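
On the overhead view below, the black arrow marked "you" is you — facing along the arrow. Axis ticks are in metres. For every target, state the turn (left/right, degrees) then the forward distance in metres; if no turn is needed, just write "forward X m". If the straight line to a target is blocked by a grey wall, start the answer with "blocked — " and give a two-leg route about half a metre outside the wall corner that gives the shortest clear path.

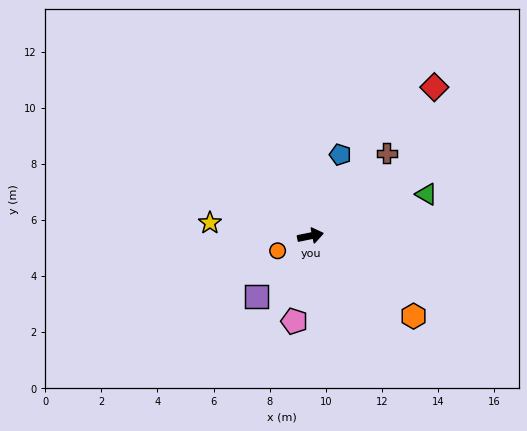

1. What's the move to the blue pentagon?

turn left 58°, forward 3.1 m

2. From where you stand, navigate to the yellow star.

turn left 161°, forward 3.6 m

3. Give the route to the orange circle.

turn right 167°, forward 1.3 m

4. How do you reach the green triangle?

turn left 8°, forward 4.4 m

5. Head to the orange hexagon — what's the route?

turn right 49°, forward 4.7 m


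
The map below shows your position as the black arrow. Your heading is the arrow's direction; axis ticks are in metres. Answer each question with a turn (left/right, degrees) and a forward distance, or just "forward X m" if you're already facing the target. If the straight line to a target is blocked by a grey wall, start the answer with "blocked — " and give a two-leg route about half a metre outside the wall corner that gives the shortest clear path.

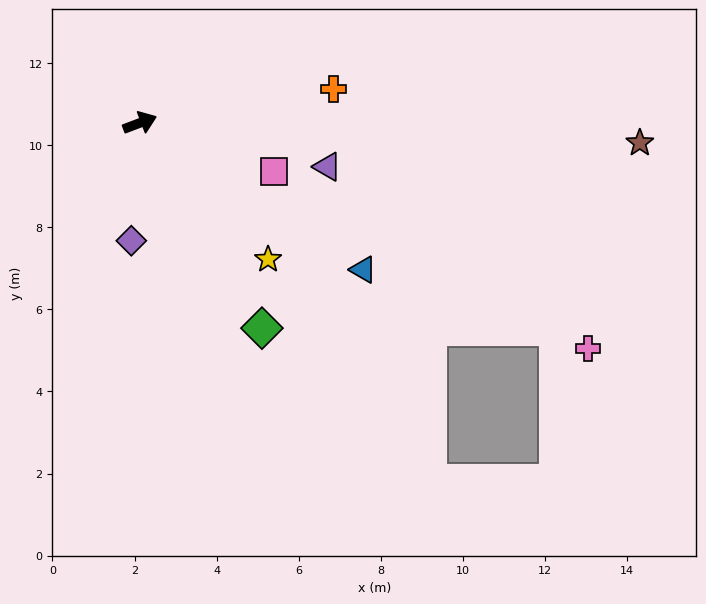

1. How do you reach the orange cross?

turn right 11°, forward 4.8 m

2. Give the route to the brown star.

turn right 23°, forward 12.2 m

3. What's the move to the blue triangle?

turn right 54°, forward 6.5 m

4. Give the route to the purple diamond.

turn right 115°, forward 2.9 m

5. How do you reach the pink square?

turn right 41°, forward 3.5 m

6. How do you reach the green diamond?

turn right 80°, forward 5.8 m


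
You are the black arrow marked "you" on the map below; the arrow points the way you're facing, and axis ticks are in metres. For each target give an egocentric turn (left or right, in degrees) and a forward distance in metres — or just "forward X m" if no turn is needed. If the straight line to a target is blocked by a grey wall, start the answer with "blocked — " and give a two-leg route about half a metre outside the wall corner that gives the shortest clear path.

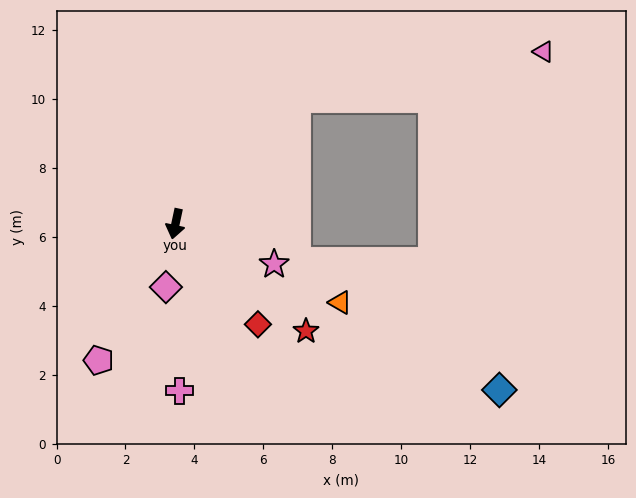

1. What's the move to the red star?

turn left 63°, forward 4.9 m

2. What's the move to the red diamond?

turn left 51°, forward 3.8 m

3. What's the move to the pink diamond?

turn left 3°, forward 1.9 m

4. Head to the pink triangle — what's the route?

blocked — turn left 148°, forward 5.1 m, then turn right 35°, forward 7.3 m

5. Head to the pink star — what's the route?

turn left 80°, forward 3.1 m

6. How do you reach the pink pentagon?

turn right 17°, forward 4.5 m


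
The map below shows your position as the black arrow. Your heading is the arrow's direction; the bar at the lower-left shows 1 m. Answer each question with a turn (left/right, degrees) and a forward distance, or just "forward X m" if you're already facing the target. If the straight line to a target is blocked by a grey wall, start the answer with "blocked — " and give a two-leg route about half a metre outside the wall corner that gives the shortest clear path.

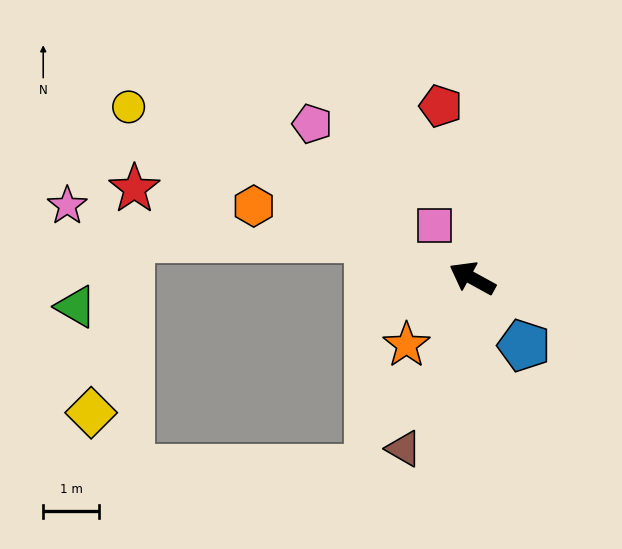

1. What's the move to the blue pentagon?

turn left 156°, forward 1.5 m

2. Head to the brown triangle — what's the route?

turn left 97°, forward 3.3 m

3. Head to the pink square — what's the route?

turn right 25°, forward 1.2 m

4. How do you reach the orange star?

turn left 74°, forward 1.7 m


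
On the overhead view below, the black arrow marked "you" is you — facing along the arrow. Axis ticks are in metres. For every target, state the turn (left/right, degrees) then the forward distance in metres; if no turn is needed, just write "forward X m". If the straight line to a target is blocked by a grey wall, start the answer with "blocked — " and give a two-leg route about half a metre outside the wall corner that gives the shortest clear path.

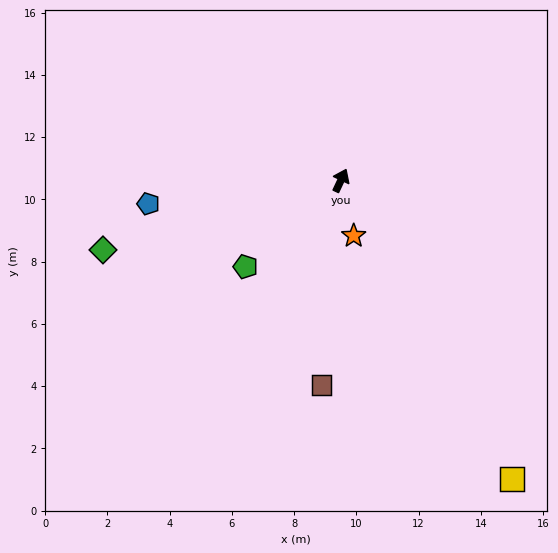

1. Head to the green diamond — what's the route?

turn left 131°, forward 8.0 m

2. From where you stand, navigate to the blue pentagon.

turn left 122°, forward 6.2 m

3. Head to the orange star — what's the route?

turn right 142°, forward 1.8 m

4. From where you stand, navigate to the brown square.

turn right 160°, forward 6.6 m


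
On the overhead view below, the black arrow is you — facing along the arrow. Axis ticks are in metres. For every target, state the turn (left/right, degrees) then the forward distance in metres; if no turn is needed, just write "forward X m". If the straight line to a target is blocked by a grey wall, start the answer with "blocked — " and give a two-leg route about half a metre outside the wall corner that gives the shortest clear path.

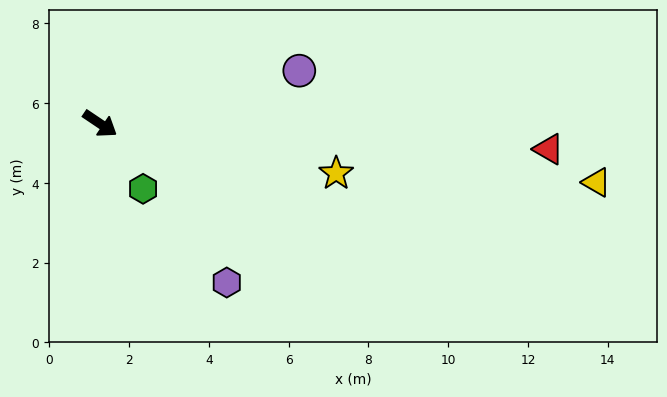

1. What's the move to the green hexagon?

turn right 23°, forward 2.0 m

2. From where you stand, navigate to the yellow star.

turn left 22°, forward 6.0 m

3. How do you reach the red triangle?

turn left 31°, forward 11.3 m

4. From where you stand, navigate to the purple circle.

turn left 49°, forward 5.2 m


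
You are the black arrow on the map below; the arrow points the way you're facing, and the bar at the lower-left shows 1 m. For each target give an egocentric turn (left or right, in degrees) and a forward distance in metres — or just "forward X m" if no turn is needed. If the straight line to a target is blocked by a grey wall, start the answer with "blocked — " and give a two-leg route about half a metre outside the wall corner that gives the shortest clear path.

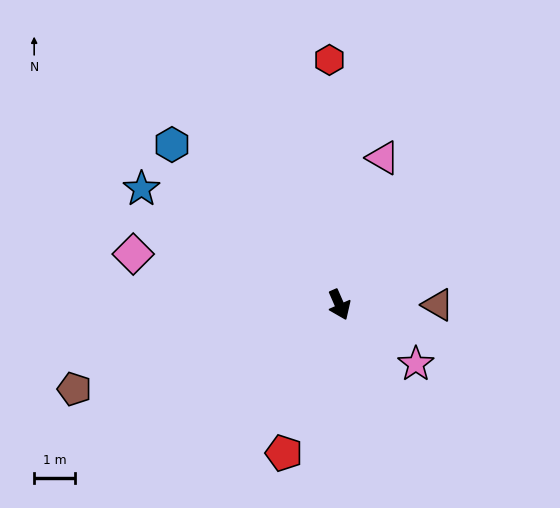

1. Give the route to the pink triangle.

turn left 140°, forward 3.8 m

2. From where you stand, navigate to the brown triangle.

turn left 66°, forward 2.4 m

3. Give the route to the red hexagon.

turn left 159°, forward 6.0 m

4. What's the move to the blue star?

turn right 144°, forward 5.6 m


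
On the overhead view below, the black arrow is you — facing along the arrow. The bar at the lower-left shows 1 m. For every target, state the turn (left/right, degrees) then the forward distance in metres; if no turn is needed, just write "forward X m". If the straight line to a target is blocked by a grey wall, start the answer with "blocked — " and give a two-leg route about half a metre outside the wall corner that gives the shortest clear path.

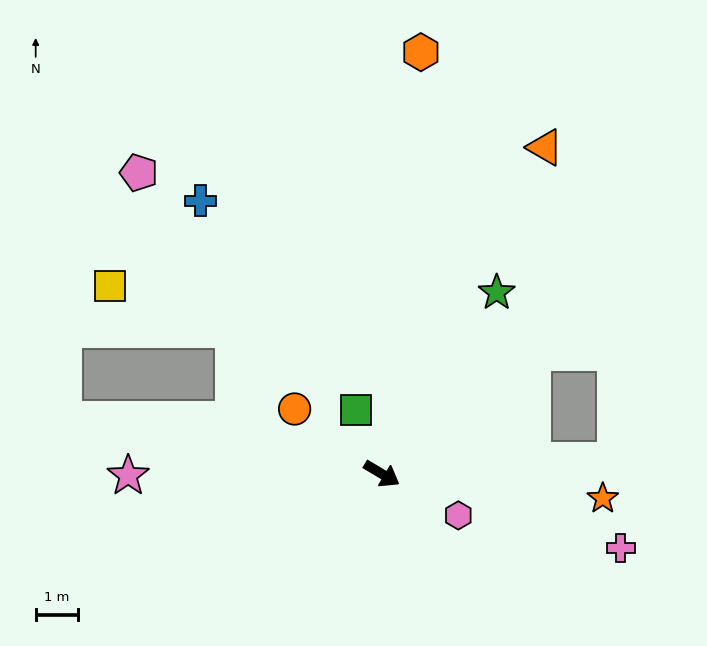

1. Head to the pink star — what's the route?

turn right 149°, forward 6.0 m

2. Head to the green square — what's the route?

turn left 143°, forward 1.6 m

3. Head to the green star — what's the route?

turn left 88°, forward 5.1 m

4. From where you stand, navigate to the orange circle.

turn left 174°, forward 2.6 m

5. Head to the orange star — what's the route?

turn left 24°, forward 5.3 m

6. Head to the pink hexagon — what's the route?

turn left 2°, forward 2.1 m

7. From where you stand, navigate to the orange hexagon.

turn left 115°, forward 10.1 m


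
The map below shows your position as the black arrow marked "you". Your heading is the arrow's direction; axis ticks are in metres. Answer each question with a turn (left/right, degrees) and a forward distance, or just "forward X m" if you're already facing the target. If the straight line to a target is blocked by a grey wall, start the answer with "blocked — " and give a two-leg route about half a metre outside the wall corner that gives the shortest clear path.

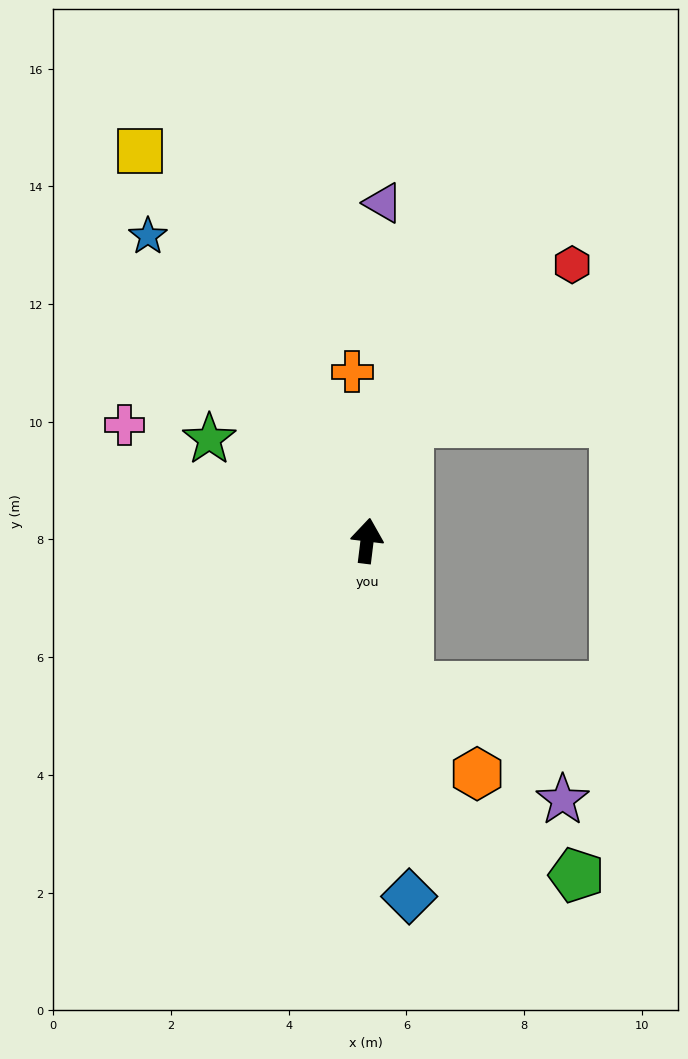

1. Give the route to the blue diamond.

turn right 166°, forward 6.1 m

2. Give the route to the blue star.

turn left 43°, forward 6.4 m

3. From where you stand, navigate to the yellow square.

turn left 37°, forward 7.7 m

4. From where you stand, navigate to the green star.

turn left 64°, forward 3.2 m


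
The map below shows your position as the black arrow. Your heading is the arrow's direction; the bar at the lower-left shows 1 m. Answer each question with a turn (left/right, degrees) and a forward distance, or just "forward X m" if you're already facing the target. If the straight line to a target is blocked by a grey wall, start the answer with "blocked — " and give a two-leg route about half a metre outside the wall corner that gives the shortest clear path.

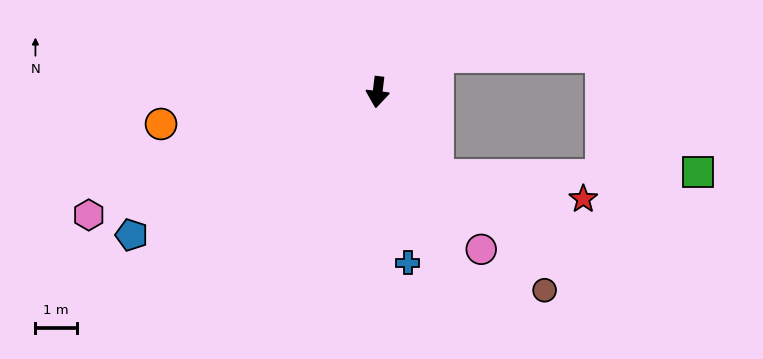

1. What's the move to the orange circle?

turn right 75°, forward 5.3 m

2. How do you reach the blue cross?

turn left 17°, forward 4.2 m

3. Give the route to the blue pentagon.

turn right 53°, forward 6.9 m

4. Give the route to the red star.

blocked — turn left 42°, forward 2.5 m, then turn left 46°, forward 3.6 m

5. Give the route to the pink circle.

turn left 40°, forward 4.6 m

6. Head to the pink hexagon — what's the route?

turn right 60°, forward 7.6 m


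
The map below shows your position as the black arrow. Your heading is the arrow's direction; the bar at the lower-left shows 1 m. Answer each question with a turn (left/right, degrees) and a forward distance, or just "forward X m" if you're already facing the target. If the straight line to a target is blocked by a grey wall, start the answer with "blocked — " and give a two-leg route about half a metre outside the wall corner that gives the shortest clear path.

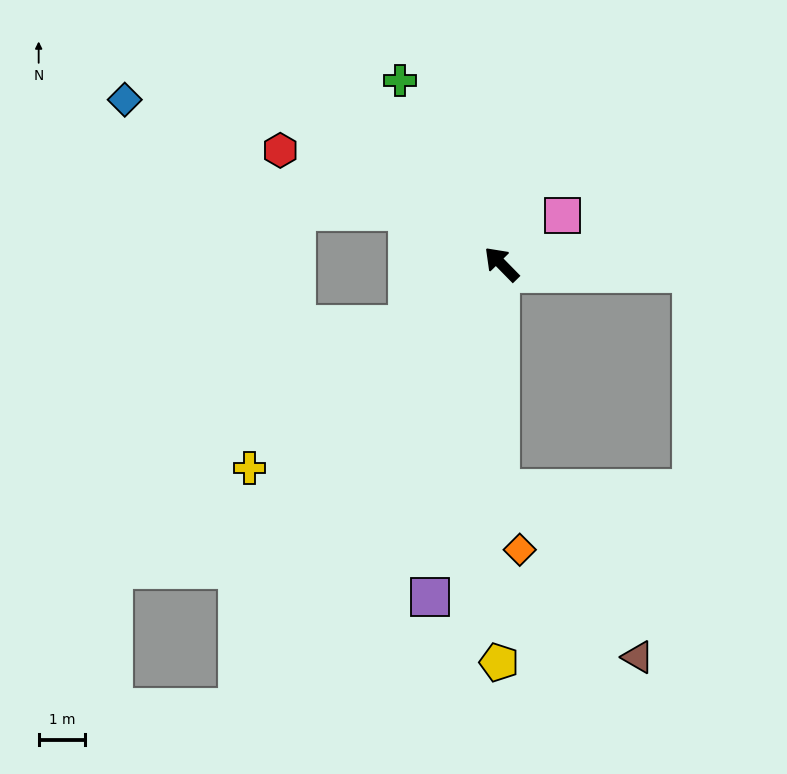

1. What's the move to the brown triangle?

blocked — turn left 135°, forward 4.9 m, then turn left 40°, forward 4.7 m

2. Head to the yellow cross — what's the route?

turn left 85°, forward 7.0 m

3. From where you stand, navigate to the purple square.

turn left 123°, forward 7.4 m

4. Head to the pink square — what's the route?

turn right 96°, forward 1.7 m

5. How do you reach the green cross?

turn right 15°, forward 4.5 m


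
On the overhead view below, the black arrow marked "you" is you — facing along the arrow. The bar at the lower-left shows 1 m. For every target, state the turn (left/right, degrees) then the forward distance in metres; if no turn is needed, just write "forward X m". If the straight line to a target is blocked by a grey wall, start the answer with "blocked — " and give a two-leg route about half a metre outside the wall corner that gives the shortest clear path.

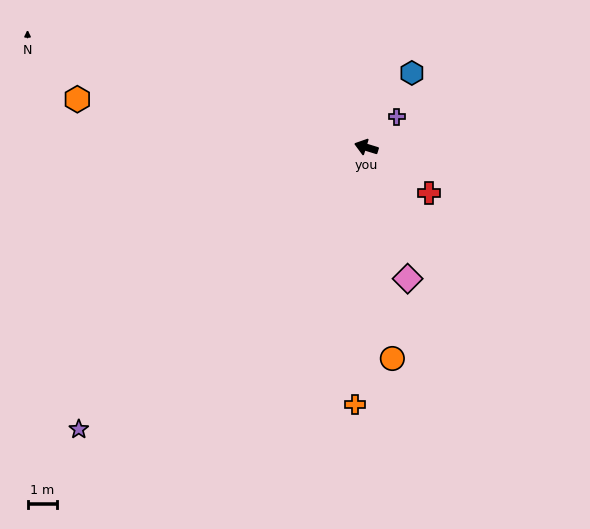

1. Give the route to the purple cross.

turn right 118°, forward 1.5 m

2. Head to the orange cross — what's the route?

turn left 105°, forward 8.9 m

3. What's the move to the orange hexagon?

turn left 8°, forward 10.1 m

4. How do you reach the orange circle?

turn left 114°, forward 7.3 m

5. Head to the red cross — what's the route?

turn left 161°, forward 2.7 m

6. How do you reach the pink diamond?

turn left 125°, forward 4.8 m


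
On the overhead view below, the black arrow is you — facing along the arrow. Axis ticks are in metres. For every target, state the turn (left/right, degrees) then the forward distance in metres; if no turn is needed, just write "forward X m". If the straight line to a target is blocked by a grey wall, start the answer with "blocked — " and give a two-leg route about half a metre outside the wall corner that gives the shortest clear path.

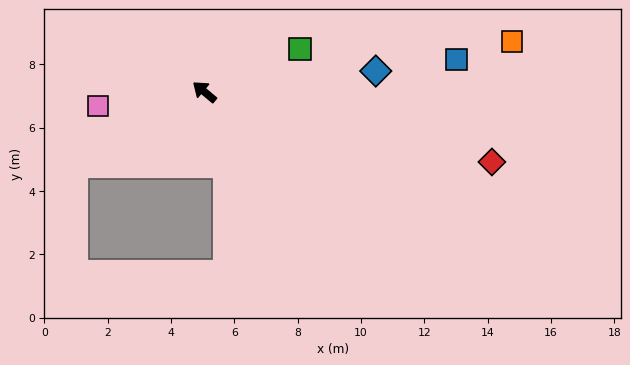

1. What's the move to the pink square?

turn left 47°, forward 3.4 m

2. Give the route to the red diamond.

turn right 154°, forward 9.3 m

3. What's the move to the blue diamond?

turn right 133°, forward 5.5 m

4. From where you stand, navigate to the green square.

turn right 116°, forward 3.3 m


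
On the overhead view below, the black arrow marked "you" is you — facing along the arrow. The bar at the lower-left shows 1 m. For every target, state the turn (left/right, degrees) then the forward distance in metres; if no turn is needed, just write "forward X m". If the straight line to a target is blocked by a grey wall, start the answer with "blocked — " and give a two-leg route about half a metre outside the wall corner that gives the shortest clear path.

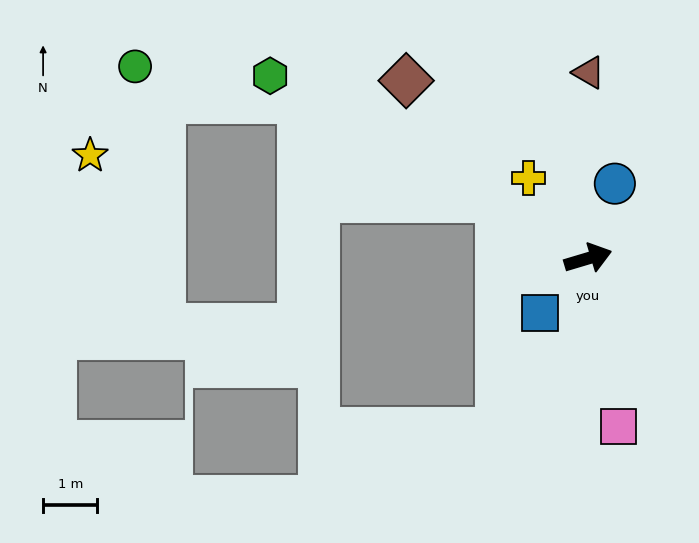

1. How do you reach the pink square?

turn right 96°, forward 3.1 m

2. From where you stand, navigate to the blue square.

turn right 148°, forward 1.3 m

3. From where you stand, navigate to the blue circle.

turn left 54°, forward 1.5 m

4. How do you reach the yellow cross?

turn left 110°, forward 1.8 m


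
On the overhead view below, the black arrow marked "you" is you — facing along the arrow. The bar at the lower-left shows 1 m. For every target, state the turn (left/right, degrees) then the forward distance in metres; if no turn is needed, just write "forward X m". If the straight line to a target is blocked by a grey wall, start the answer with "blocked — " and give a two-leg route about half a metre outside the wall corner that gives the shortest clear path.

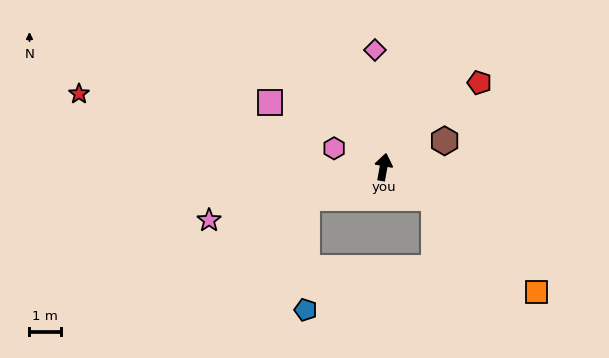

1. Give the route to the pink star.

turn left 117°, forward 5.8 m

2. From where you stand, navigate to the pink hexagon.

turn left 80°, forward 1.7 m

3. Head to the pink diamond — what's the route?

turn left 15°, forward 3.7 m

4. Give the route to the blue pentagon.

blocked — turn left 122°, forward 2.6 m, then turn left 68°, forward 3.6 m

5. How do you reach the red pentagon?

turn right 38°, forward 4.1 m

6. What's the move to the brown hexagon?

turn right 56°, forward 2.1 m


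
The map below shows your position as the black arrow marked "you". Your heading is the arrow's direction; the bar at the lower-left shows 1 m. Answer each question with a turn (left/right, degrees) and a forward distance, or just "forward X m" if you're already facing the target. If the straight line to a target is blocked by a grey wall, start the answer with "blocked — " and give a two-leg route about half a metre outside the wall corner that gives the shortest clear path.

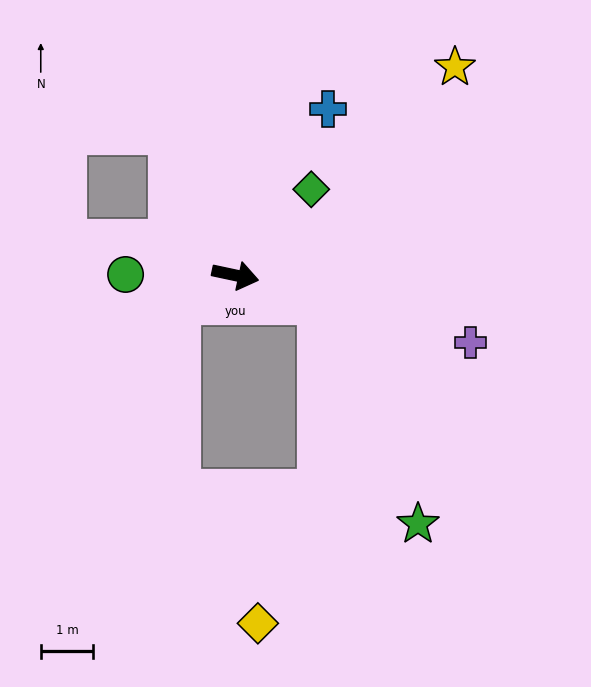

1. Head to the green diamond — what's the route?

turn left 61°, forward 2.2 m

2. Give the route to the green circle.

turn right 168°, forward 2.1 m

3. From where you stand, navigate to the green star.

blocked — turn right 6°, forward 1.7 m, then turn right 48°, forward 4.6 m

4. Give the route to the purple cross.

turn right 4°, forward 4.7 m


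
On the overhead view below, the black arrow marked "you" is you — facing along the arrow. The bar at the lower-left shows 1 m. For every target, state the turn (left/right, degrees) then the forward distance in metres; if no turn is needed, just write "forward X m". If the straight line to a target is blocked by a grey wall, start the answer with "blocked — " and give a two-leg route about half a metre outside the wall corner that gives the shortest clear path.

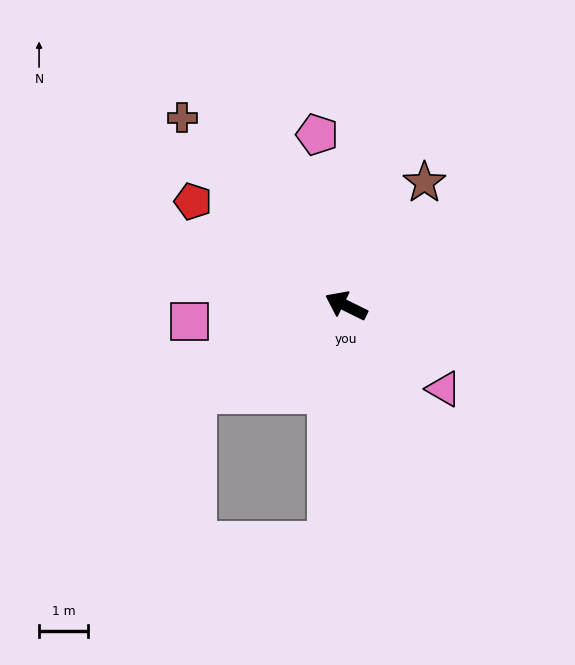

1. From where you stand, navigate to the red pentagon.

turn right 8°, forward 3.8 m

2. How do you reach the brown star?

turn right 96°, forward 3.0 m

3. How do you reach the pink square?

turn left 32°, forward 3.2 m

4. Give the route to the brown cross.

turn right 23°, forward 5.1 m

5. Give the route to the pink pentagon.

turn right 54°, forward 3.6 m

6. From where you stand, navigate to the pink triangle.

turn left 166°, forward 2.6 m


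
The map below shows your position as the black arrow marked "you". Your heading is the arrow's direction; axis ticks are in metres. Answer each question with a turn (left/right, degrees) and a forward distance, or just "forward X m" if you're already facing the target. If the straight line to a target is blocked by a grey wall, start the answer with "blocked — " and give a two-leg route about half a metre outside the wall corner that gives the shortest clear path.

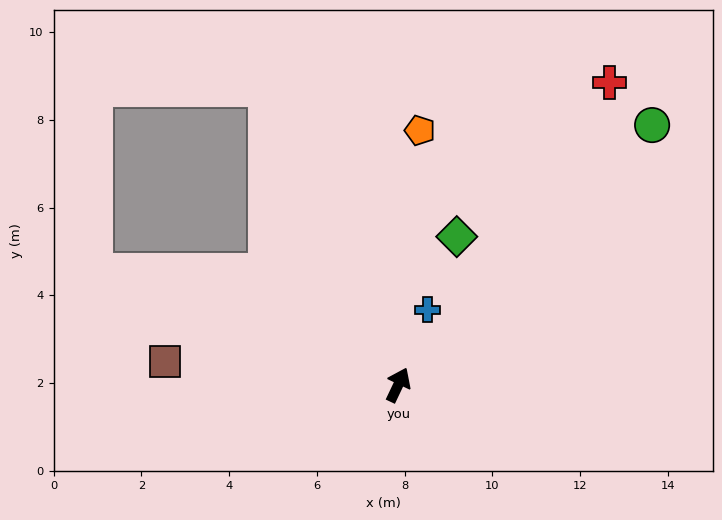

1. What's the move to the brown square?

turn left 110°, forward 5.3 m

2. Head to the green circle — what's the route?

turn right 19°, forward 8.3 m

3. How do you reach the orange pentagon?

turn left 20°, forward 5.8 m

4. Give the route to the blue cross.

turn left 4°, forward 1.8 m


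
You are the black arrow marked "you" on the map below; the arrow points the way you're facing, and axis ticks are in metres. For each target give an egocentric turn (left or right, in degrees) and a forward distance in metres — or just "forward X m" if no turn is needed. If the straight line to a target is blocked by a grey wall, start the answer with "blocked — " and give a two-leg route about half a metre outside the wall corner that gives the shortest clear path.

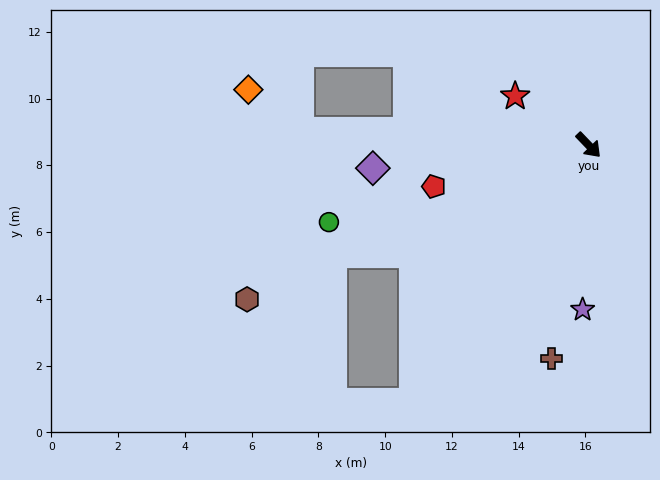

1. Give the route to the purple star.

turn right 46°, forward 4.9 m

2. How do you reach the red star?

turn right 168°, forward 2.6 m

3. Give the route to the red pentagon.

turn right 119°, forward 4.8 m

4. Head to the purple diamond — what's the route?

turn right 128°, forward 6.5 m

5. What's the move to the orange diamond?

blocked — turn right 137°, forward 8.7 m, then turn right 36°, forward 2.0 m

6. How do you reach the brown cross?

turn right 54°, forward 6.5 m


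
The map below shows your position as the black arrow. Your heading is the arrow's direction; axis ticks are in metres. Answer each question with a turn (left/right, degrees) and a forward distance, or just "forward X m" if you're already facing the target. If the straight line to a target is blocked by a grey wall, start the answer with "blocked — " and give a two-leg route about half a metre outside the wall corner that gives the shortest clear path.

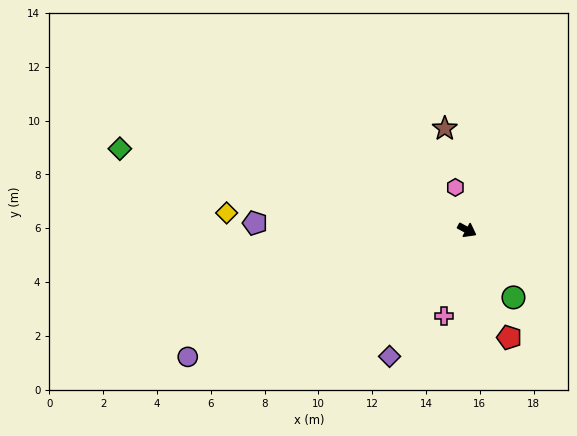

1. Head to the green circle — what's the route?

turn right 27°, forward 3.0 m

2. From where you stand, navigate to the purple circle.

turn right 127°, forward 11.4 m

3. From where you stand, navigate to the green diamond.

turn right 165°, forward 13.3 m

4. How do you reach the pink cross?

turn right 77°, forward 3.3 m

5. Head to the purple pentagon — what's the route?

turn right 154°, forward 7.9 m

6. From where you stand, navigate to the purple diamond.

turn right 93°, forward 5.5 m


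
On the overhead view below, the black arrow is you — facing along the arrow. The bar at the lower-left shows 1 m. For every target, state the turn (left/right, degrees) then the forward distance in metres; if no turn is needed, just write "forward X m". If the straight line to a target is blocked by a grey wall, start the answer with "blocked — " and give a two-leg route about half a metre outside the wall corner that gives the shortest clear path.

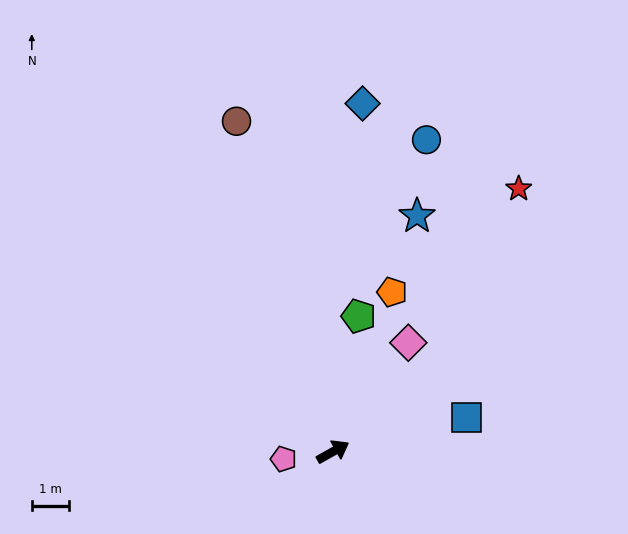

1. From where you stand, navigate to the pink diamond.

turn left 26°, forward 3.6 m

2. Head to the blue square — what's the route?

turn right 15°, forward 3.7 m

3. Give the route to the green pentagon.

turn left 50°, forward 3.7 m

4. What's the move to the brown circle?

turn left 77°, forward 9.3 m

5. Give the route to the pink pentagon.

turn left 159°, forward 1.3 m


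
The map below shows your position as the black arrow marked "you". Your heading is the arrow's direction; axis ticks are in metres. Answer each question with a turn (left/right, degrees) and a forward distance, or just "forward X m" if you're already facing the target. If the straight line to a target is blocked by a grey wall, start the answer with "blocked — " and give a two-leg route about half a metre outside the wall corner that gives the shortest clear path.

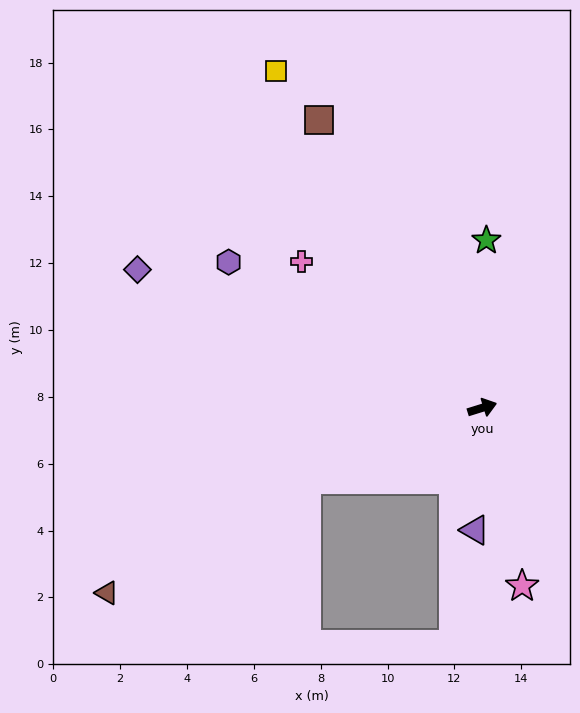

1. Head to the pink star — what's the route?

turn right 95°, forward 5.5 m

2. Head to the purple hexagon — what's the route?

turn left 133°, forward 8.7 m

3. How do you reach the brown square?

turn left 102°, forward 9.9 m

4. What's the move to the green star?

turn left 71°, forward 5.0 m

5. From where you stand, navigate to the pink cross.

turn left 124°, forward 7.0 m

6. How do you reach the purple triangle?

turn right 111°, forward 3.7 m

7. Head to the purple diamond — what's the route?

turn left 141°, forward 11.1 m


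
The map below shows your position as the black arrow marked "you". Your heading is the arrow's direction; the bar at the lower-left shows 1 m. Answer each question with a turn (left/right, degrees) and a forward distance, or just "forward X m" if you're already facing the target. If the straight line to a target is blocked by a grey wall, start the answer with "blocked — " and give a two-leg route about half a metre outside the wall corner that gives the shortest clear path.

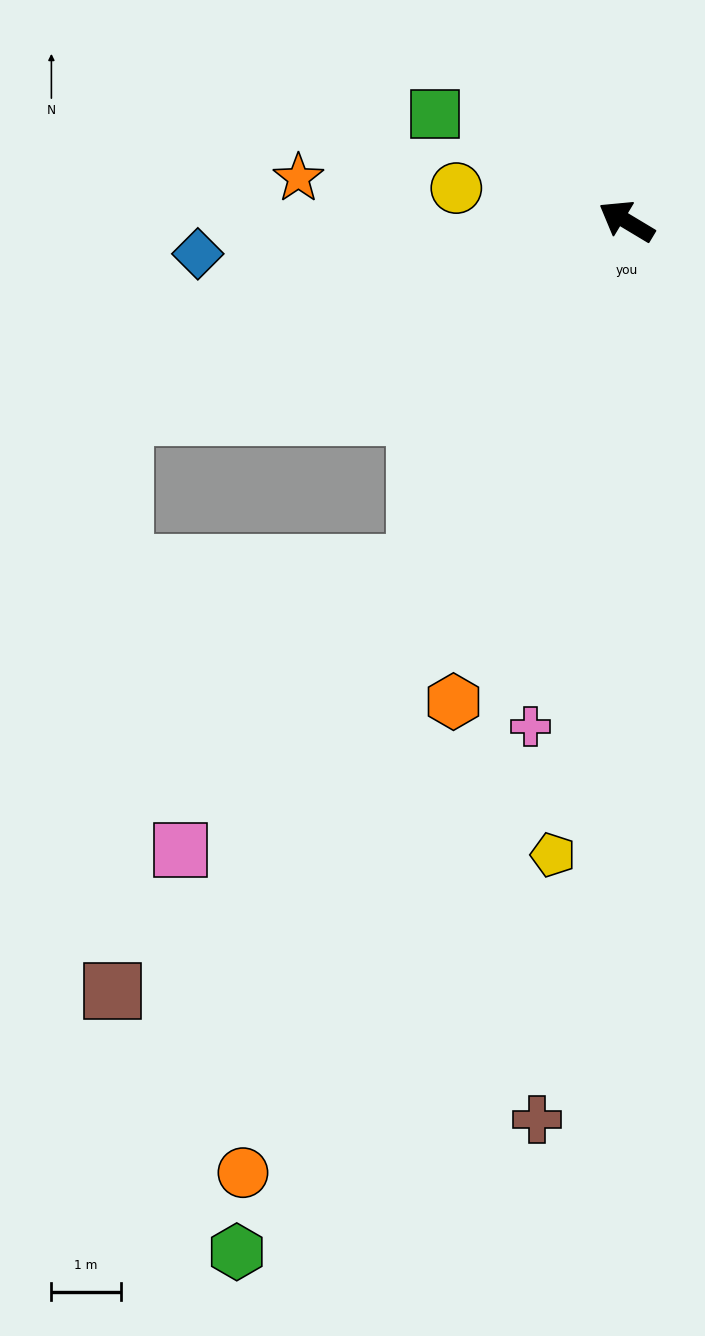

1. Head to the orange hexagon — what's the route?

turn left 101°, forward 7.4 m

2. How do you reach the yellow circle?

turn left 20°, forward 2.5 m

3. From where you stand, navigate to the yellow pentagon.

turn left 114°, forward 9.2 m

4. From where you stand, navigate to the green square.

forward 3.2 m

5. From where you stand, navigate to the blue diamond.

turn left 35°, forward 6.2 m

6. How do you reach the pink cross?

turn left 110°, forward 7.4 m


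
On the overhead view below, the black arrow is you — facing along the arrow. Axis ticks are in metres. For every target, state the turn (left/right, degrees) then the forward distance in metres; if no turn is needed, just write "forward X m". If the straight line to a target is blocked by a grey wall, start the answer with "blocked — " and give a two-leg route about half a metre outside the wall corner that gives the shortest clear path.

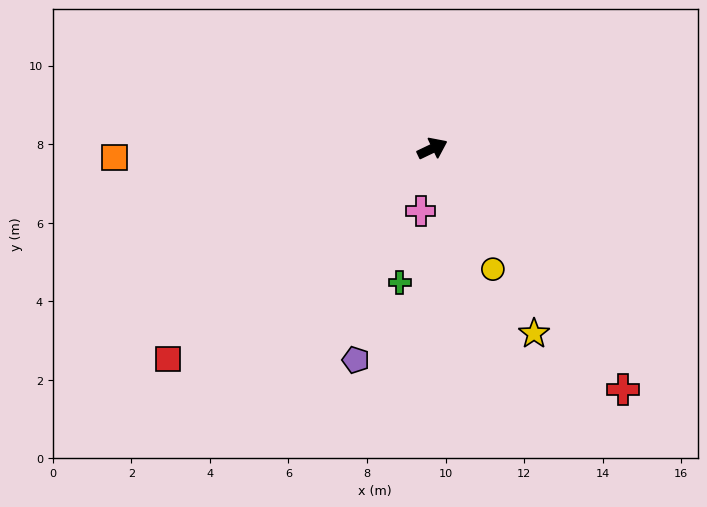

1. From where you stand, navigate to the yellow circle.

turn right 89°, forward 3.4 m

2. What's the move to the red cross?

turn right 77°, forward 7.8 m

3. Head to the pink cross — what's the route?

turn right 126°, forward 1.6 m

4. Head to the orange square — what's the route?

turn left 156°, forward 8.1 m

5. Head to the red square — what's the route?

turn right 167°, forward 8.6 m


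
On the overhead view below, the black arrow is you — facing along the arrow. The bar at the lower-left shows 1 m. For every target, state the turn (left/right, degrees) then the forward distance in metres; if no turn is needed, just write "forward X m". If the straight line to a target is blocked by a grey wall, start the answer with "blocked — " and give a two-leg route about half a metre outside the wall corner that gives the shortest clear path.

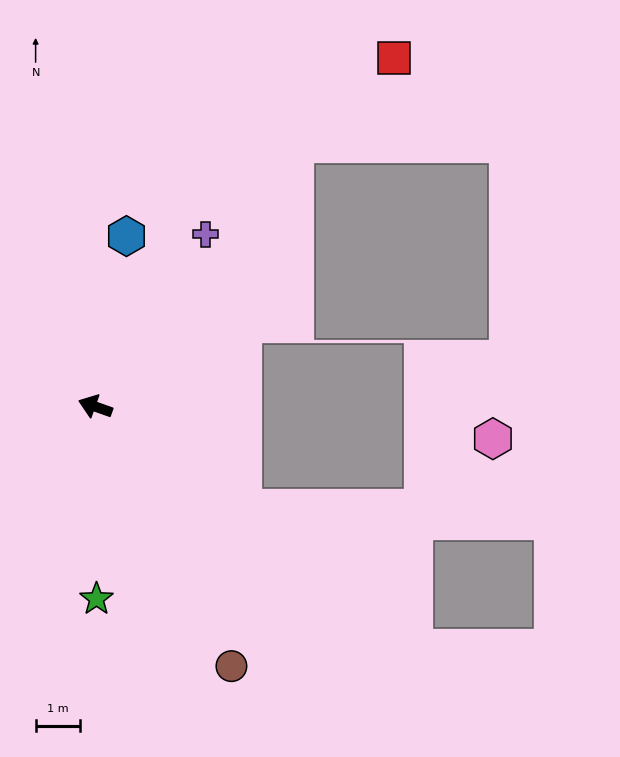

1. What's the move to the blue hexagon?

turn right 81°, forward 3.9 m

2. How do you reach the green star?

turn left 110°, forward 4.3 m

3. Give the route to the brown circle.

turn left 137°, forward 6.6 m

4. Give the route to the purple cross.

turn right 103°, forward 4.6 m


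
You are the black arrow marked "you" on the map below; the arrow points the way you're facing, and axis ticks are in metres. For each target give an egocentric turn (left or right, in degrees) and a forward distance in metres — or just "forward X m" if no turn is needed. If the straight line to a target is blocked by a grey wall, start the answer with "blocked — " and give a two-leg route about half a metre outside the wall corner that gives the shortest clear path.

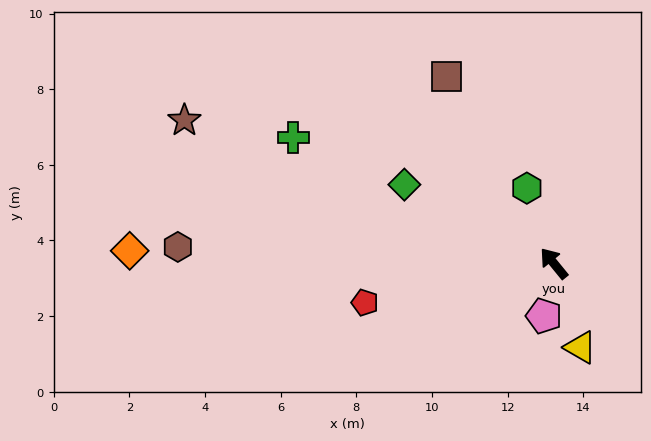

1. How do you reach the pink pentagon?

turn left 130°, forward 1.4 m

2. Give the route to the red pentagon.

turn left 63°, forward 5.1 m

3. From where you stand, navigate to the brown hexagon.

turn left 48°, forward 9.9 m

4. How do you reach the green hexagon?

turn right 19°, forward 2.1 m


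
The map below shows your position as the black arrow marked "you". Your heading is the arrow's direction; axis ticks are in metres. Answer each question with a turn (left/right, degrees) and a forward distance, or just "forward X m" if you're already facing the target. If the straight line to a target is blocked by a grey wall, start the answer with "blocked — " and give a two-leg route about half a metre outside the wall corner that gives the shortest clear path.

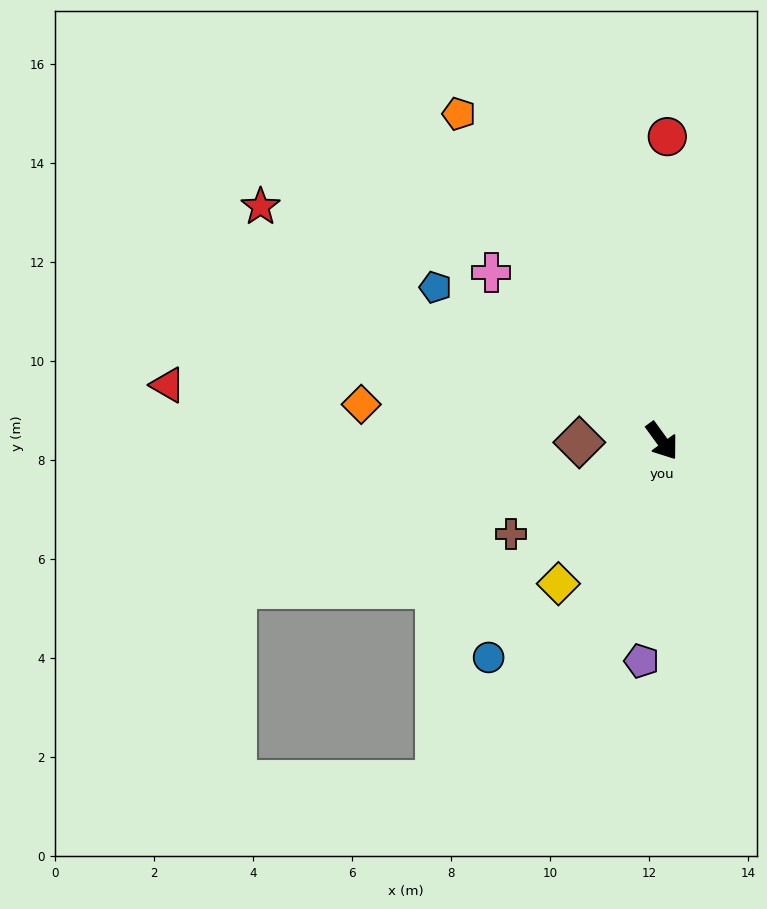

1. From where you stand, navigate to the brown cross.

turn right 94°, forward 3.6 m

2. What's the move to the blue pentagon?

turn right 160°, forward 5.5 m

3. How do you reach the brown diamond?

turn right 125°, forward 1.7 m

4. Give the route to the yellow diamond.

turn right 72°, forward 3.6 m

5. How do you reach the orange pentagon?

turn left 176°, forward 7.8 m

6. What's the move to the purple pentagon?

turn right 41°, forward 4.5 m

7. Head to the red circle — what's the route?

turn left 143°, forward 6.1 m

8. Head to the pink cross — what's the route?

turn right 171°, forward 4.8 m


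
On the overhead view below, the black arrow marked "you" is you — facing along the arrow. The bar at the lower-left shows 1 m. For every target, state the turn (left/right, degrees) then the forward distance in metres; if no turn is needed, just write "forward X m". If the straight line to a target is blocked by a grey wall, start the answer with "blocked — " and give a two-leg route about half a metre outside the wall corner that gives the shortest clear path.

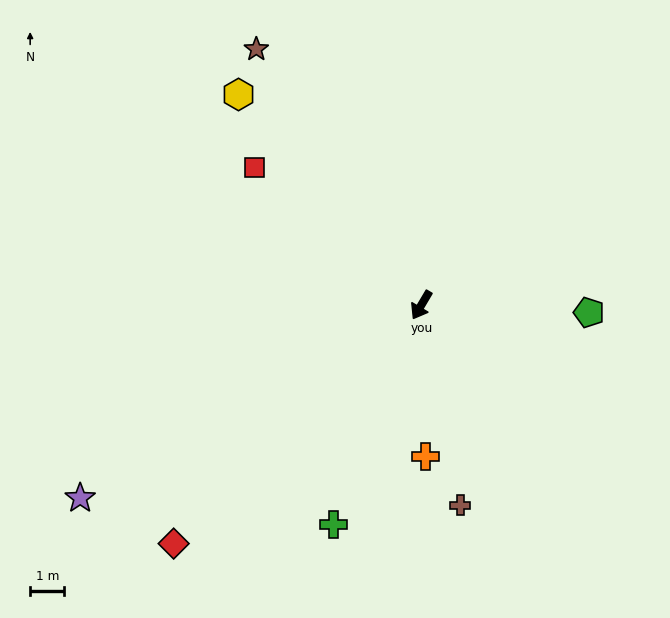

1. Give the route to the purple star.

turn right 30°, forward 11.5 m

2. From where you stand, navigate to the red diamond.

turn right 15°, forward 10.1 m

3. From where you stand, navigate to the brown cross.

turn left 42°, forward 6.0 m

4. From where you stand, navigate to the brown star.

turn right 117°, forward 8.9 m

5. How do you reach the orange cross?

turn left 32°, forward 4.4 m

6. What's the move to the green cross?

turn left 9°, forward 6.9 m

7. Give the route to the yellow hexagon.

turn right 108°, forward 8.2 m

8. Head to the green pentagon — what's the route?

turn left 118°, forward 4.9 m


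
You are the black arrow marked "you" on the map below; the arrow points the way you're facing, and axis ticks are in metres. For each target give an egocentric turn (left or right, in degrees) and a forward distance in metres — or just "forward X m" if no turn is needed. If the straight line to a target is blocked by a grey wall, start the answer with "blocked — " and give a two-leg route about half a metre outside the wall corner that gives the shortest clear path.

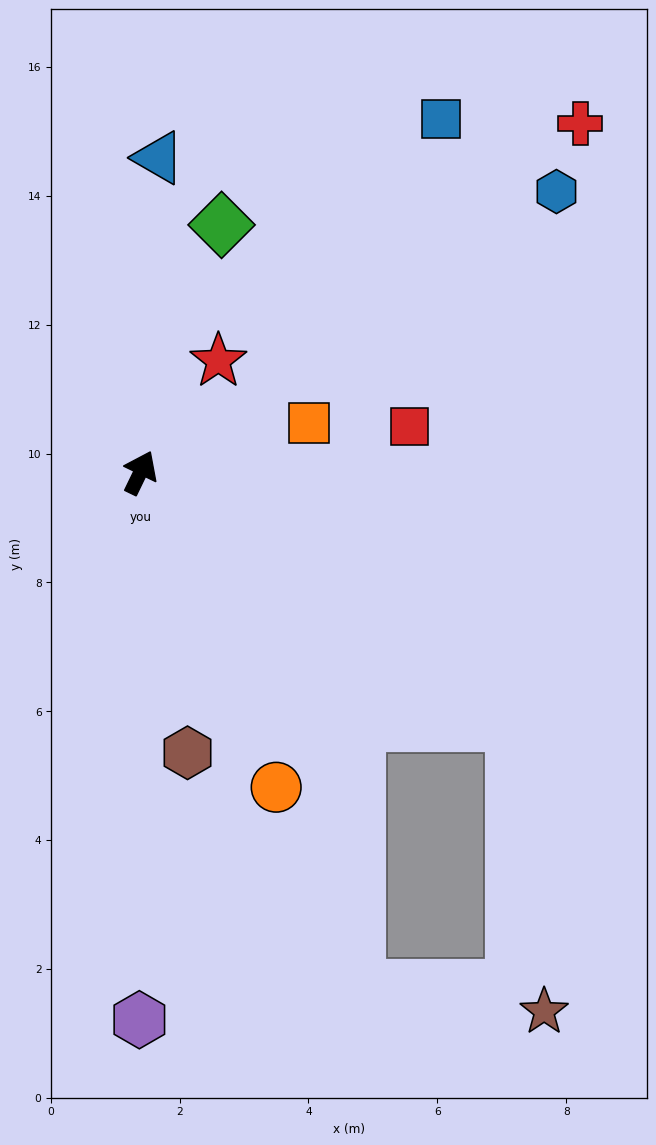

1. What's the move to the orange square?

turn right 48°, forward 2.7 m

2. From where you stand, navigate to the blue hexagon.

turn right 30°, forward 7.8 m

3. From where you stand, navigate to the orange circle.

turn right 131°, forward 5.3 m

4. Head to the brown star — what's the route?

blocked — turn right 98°, forward 7.0 m, then turn right 50°, forward 4.5 m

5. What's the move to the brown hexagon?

turn right 145°, forward 4.4 m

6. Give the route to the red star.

turn right 9°, forward 2.1 m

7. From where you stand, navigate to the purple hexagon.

turn right 154°, forward 8.5 m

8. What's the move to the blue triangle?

turn left 23°, forward 4.9 m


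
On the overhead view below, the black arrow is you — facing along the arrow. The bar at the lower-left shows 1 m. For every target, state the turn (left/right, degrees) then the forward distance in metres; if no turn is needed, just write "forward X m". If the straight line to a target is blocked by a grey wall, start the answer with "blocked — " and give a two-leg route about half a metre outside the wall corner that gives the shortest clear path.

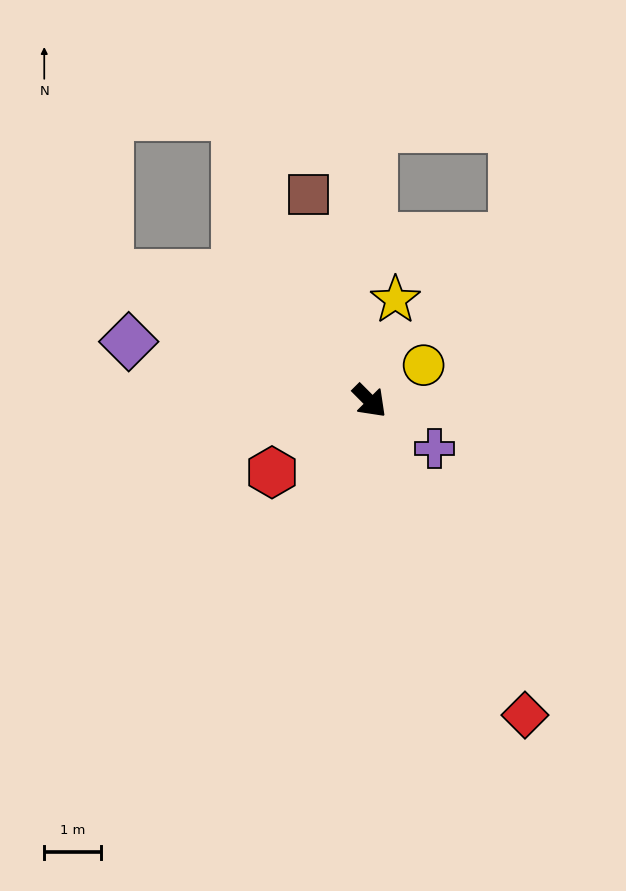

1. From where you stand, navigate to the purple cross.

turn left 9°, forward 1.4 m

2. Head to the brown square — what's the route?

turn left 152°, forward 3.8 m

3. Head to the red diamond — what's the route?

turn right 19°, forward 6.2 m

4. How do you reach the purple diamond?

turn right 149°, forward 4.4 m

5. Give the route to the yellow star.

turn left 121°, forward 1.9 m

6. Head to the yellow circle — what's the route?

turn left 79°, forward 1.2 m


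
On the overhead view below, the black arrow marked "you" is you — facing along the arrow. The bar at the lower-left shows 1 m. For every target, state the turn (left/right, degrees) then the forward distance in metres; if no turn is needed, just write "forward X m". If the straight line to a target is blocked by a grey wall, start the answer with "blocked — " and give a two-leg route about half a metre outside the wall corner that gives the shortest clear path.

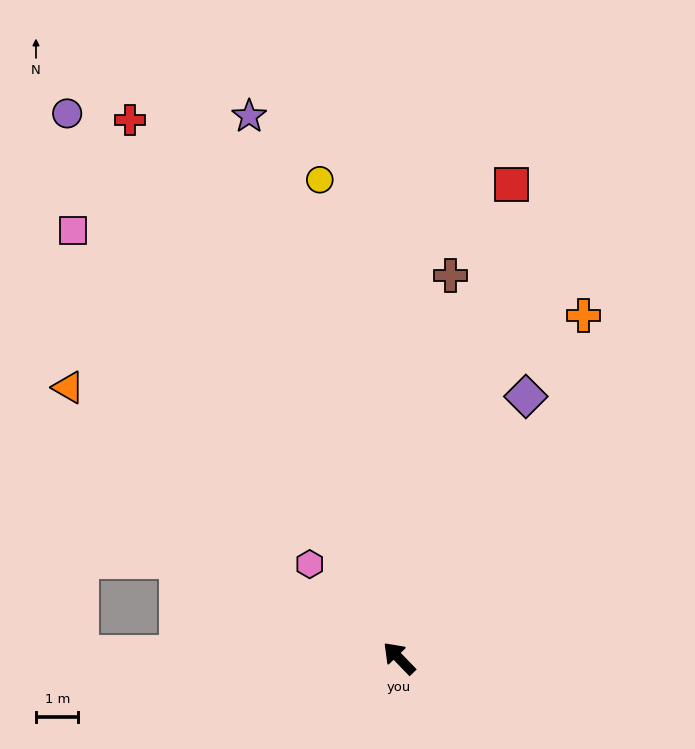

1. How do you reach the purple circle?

turn right 13°, forward 15.0 m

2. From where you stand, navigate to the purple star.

turn right 29°, forward 13.2 m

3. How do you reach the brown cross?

turn right 52°, forward 9.1 m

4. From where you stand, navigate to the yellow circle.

turn right 35°, forward 11.4 m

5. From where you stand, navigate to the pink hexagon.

forward 3.1 m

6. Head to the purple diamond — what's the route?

turn right 70°, forward 6.9 m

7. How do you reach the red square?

turn right 57°, forward 11.5 m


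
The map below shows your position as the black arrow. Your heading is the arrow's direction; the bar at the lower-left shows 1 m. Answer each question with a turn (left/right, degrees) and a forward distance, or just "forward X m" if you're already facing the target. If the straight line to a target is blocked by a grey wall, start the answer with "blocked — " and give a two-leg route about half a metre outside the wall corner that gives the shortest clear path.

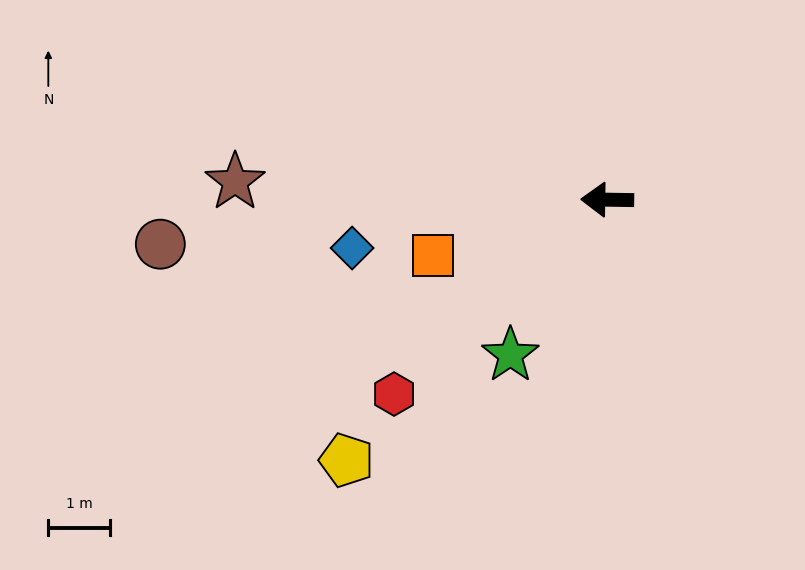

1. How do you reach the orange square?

turn left 19°, forward 2.9 m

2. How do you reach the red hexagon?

turn left 43°, forward 4.7 m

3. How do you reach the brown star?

forward 6.0 m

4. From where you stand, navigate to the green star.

turn left 59°, forward 3.0 m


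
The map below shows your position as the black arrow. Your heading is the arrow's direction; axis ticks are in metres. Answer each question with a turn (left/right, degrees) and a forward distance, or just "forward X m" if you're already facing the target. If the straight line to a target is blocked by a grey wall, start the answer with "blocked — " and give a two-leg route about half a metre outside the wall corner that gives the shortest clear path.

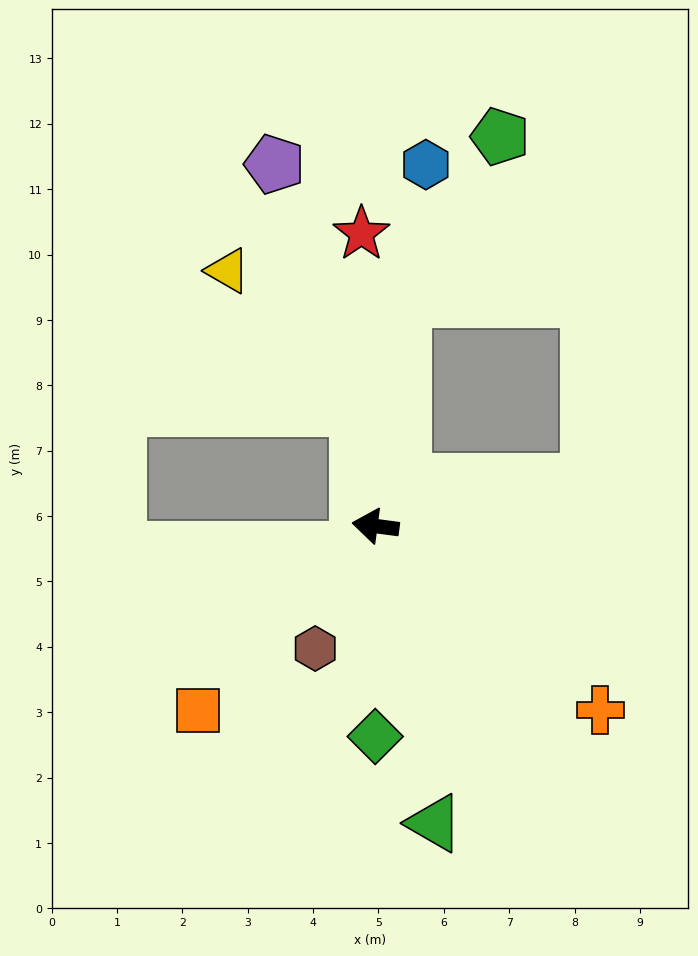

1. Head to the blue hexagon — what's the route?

turn right 90°, forward 5.6 m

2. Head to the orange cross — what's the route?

turn left 148°, forward 4.4 m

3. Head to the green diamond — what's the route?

turn left 97°, forward 3.2 m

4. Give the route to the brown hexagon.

turn left 71°, forward 2.1 m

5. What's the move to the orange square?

turn left 54°, forward 3.9 m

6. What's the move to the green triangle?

turn left 109°, forward 4.6 m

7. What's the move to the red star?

turn right 80°, forward 4.5 m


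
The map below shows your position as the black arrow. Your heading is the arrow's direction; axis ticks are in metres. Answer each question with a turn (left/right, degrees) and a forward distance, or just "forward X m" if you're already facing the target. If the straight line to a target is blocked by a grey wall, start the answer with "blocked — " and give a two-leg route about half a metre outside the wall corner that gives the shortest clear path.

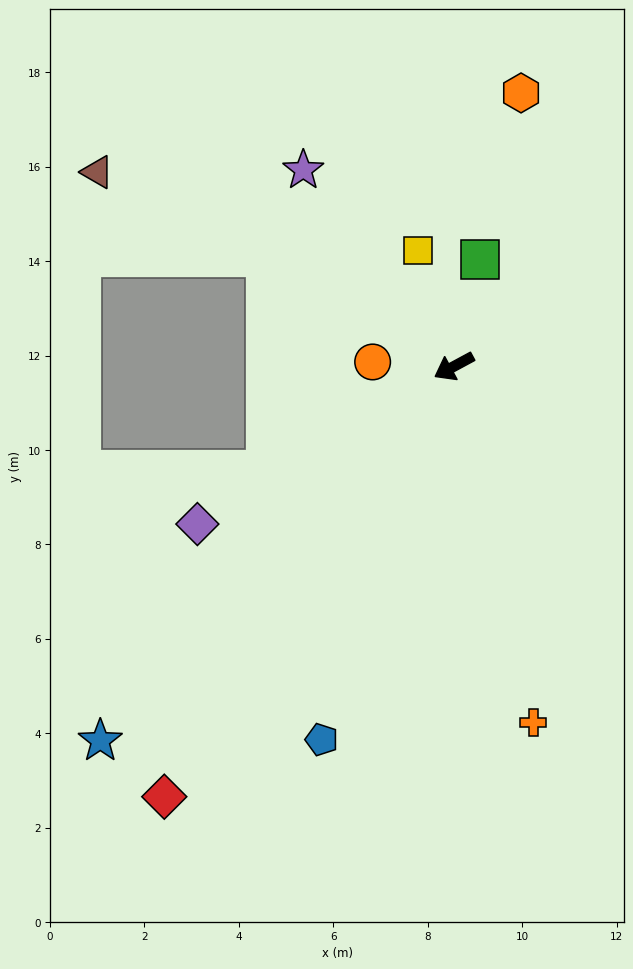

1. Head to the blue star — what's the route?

turn left 18°, forward 10.9 m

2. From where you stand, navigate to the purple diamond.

turn left 3°, forward 6.4 m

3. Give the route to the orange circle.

turn right 31°, forward 1.7 m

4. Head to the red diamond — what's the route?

turn left 28°, forward 11.0 m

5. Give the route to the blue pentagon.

turn left 42°, forward 8.4 m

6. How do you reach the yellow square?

turn right 101°, forward 2.6 m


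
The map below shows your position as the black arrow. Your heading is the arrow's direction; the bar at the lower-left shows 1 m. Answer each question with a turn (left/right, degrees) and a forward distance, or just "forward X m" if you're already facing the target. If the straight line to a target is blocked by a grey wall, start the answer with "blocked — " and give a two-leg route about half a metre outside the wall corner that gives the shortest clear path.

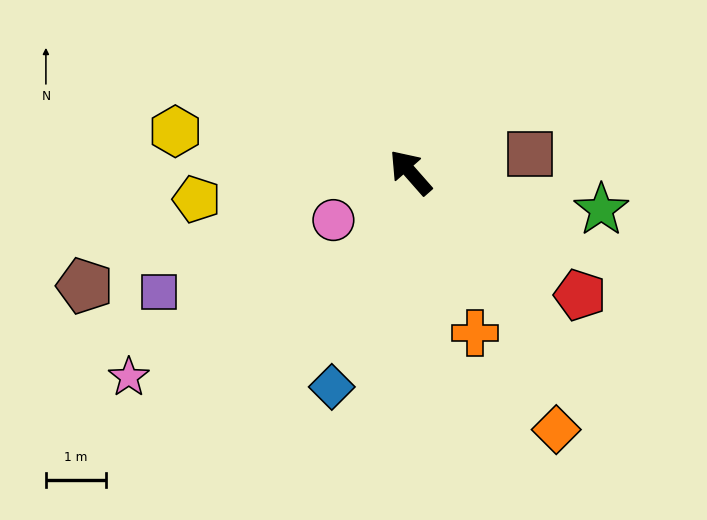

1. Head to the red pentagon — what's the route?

turn right 167°, forward 3.5 m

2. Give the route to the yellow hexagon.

turn left 39°, forward 4.0 m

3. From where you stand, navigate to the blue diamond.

turn left 119°, forward 3.8 m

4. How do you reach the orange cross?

turn left 161°, forward 2.9 m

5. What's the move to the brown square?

turn right 123°, forward 2.0 m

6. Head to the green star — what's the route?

turn right 142°, forward 3.2 m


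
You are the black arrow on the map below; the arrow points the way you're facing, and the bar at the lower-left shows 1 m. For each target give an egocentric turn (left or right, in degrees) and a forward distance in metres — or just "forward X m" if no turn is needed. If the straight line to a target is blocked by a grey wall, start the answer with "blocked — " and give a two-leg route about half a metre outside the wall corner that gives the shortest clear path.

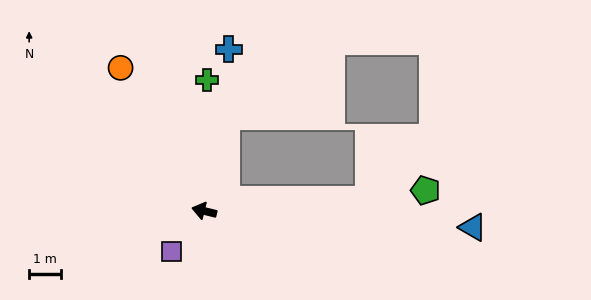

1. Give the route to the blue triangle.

turn right 170°, forward 8.4 m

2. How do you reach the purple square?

turn left 65°, forward 1.6 m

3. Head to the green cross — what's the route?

turn right 78°, forward 4.1 m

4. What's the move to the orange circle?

turn right 46°, forward 5.2 m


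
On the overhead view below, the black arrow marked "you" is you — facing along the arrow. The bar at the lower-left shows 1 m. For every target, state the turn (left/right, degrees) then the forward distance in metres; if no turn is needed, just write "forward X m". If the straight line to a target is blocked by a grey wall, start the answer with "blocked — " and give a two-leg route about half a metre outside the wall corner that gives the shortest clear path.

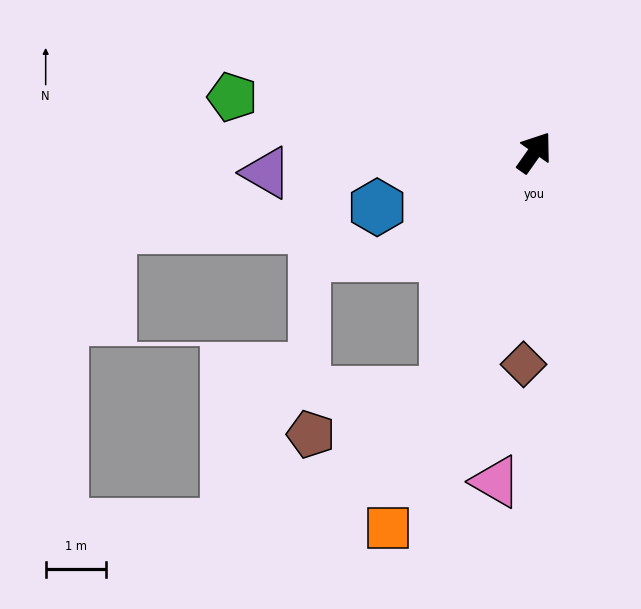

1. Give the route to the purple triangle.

turn left 130°, forward 4.4 m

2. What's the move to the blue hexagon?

turn left 145°, forward 2.7 m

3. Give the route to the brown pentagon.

blocked — turn right 165°, forward 4.2 m, then turn right 52°, forward 2.3 m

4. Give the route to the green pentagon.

turn left 115°, forward 5.1 m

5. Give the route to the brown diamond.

turn right 148°, forward 3.5 m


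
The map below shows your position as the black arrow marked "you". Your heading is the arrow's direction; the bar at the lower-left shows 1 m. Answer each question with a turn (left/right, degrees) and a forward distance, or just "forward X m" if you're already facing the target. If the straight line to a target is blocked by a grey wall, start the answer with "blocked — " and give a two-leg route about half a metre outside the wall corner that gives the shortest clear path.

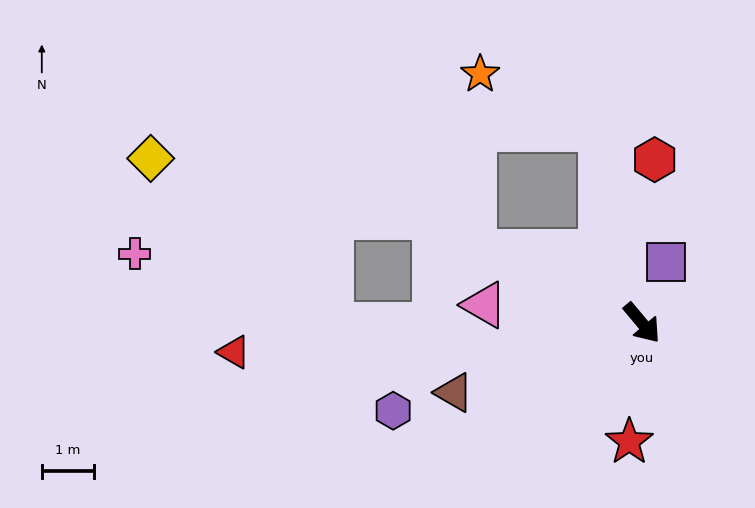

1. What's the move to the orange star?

blocked — turn left 152°, forward 3.8 m, then turn left 53°, forward 2.5 m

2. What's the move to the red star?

turn right 46°, forward 2.3 m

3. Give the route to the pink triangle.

turn right 137°, forward 3.0 m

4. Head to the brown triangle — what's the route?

turn right 110°, forward 3.8 m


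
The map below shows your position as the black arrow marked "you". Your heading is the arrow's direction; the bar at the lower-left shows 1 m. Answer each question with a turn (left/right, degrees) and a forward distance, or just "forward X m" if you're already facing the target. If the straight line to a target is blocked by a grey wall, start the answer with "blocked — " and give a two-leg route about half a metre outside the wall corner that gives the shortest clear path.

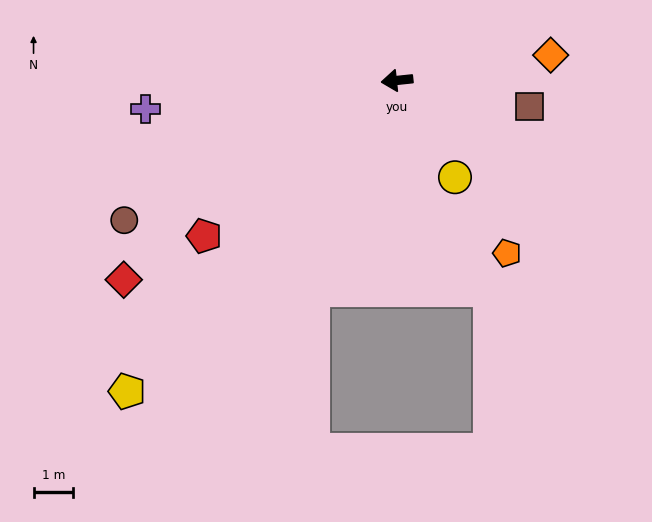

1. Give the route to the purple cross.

forward 6.4 m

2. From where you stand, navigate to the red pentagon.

turn left 33°, forward 6.2 m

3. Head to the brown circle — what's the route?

turn left 21°, forward 7.7 m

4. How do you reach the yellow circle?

turn left 115°, forward 2.8 m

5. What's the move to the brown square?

turn left 163°, forward 3.4 m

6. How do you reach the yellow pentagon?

turn left 43°, forward 10.4 m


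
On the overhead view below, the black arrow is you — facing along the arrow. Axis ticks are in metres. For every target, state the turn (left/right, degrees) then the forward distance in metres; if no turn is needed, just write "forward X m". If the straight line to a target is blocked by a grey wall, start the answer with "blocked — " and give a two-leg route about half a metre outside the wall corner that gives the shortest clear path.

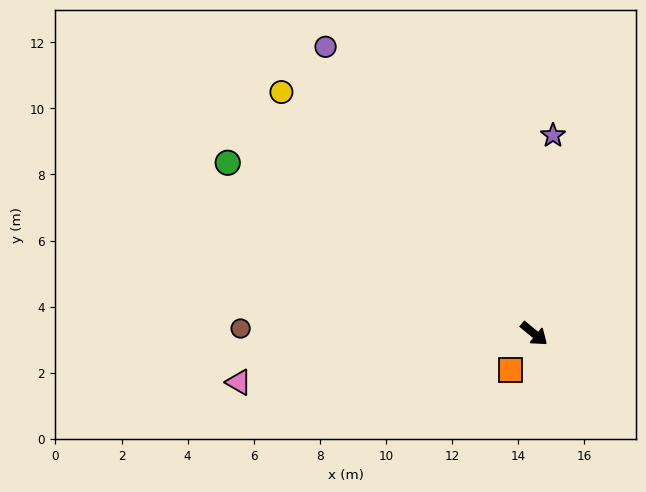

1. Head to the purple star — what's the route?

turn left 124°, forward 6.0 m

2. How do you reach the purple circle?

turn left 165°, forward 10.7 m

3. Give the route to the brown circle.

turn right 142°, forward 8.9 m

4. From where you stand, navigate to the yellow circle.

turn left 176°, forward 10.6 m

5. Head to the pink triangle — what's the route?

turn right 131°, forward 9.1 m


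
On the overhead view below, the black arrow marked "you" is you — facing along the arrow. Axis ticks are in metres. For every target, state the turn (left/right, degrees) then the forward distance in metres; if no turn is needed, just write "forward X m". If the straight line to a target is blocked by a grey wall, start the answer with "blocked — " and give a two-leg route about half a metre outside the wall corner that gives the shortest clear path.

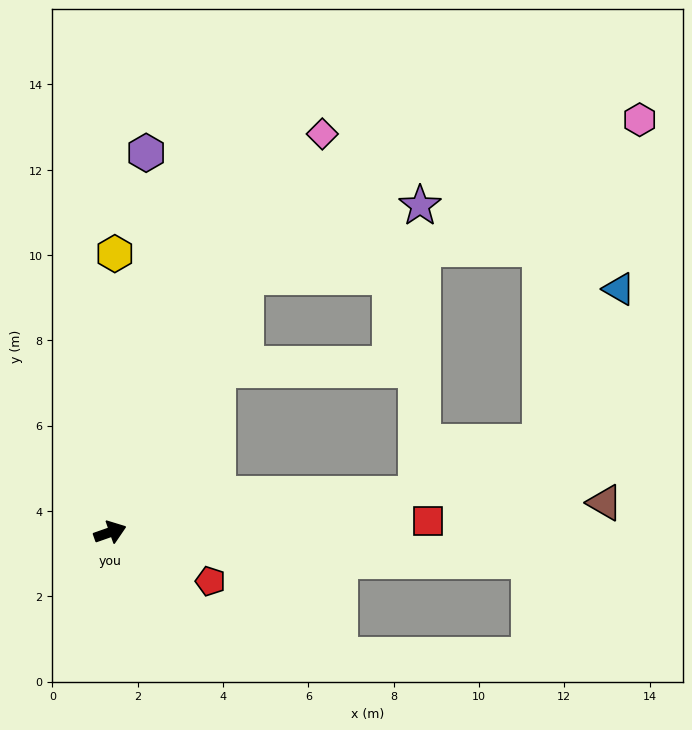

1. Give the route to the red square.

turn right 17°, forward 7.5 m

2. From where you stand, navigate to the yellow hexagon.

turn left 70°, forward 6.5 m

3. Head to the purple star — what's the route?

blocked — turn left 43°, forward 6.8 m, then turn right 40°, forward 4.4 m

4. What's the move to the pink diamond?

turn left 43°, forward 10.6 m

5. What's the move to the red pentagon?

turn right 45°, forward 2.6 m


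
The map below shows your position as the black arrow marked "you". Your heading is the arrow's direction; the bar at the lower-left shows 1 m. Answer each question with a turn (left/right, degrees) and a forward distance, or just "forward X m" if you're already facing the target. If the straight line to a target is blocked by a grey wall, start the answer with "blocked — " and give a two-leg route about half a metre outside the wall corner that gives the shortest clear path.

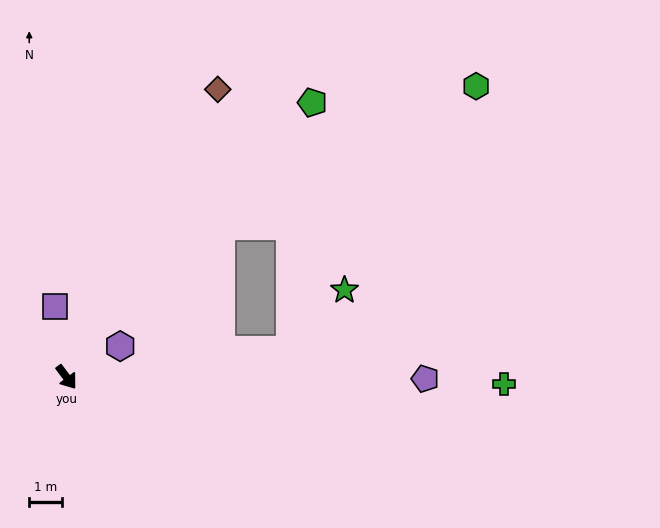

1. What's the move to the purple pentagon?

turn left 53°, forward 10.9 m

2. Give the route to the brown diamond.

turn left 115°, forward 9.9 m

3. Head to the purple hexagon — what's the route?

turn left 83°, forward 1.9 m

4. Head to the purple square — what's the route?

turn left 153°, forward 2.2 m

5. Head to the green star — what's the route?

blocked — turn left 60°, forward 6.9 m, then turn left 40°, forward 2.5 m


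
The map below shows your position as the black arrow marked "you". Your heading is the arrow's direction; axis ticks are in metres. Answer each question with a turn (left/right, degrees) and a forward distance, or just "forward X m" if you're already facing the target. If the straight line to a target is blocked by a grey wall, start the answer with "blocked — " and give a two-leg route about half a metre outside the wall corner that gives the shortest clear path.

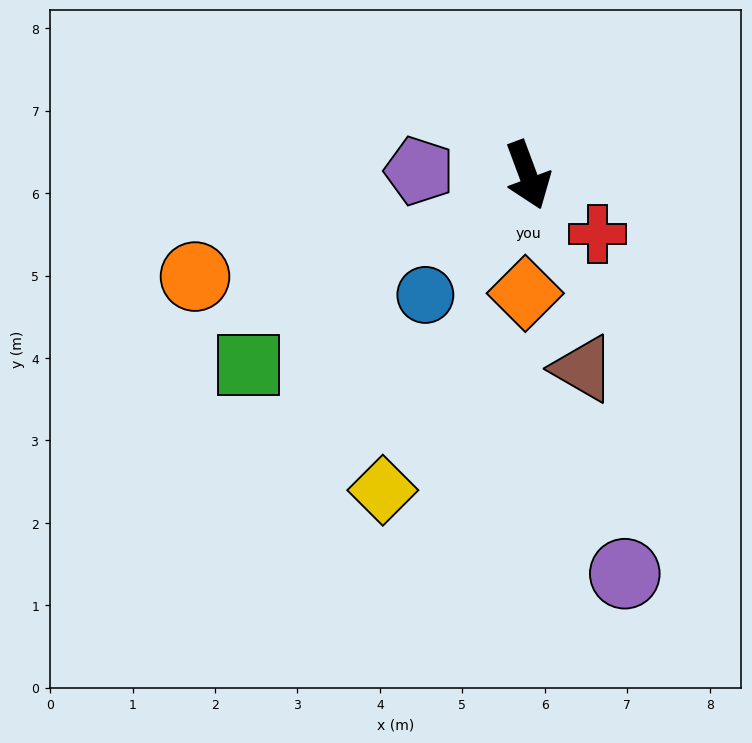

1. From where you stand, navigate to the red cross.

turn left 29°, forward 1.1 m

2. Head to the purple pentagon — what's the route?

turn right 113°, forward 1.3 m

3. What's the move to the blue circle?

turn right 61°, forward 1.9 m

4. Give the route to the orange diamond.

turn right 22°, forward 1.4 m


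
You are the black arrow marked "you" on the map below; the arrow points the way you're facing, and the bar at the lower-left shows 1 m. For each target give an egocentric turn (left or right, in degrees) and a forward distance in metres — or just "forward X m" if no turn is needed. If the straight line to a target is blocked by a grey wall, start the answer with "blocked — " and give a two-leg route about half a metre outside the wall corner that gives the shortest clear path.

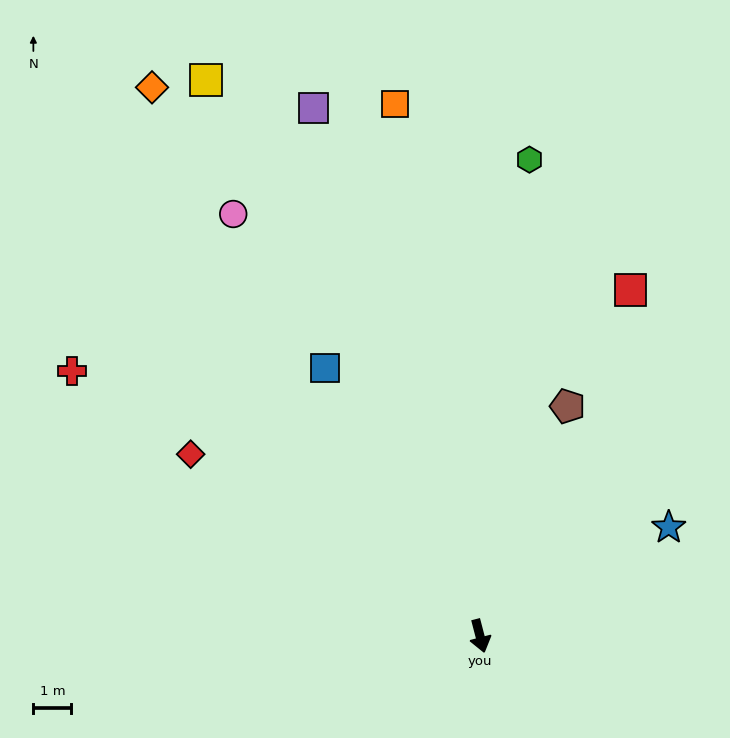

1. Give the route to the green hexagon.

turn left 159°, forward 12.6 m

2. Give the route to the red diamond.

turn right 137°, forward 9.0 m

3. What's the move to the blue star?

turn left 105°, forward 5.7 m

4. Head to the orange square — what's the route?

turn left 174°, forward 14.2 m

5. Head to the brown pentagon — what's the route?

turn left 145°, forward 6.5 m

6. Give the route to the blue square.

turn right 165°, forward 8.2 m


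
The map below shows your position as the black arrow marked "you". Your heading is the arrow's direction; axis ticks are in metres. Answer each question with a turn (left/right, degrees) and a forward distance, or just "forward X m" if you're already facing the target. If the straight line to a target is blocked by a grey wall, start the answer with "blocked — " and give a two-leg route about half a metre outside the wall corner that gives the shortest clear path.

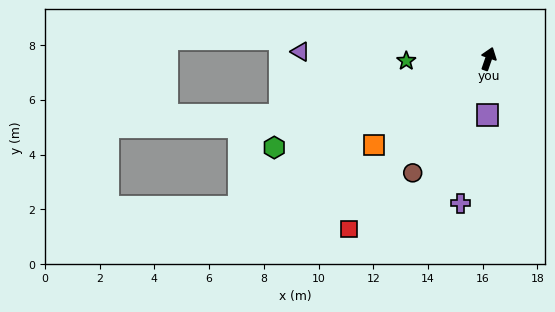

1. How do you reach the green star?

turn left 111°, forward 3.0 m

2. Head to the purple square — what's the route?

turn right 162°, forward 2.1 m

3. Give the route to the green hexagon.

turn left 132°, forward 8.5 m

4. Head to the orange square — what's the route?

turn left 146°, forward 5.2 m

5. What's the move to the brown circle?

turn left 165°, forward 5.0 m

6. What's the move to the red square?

turn left 160°, forward 8.0 m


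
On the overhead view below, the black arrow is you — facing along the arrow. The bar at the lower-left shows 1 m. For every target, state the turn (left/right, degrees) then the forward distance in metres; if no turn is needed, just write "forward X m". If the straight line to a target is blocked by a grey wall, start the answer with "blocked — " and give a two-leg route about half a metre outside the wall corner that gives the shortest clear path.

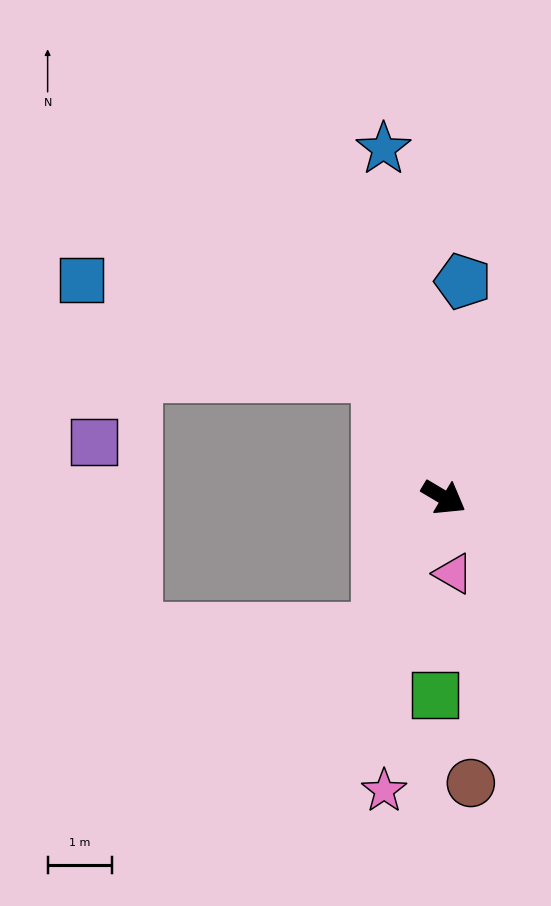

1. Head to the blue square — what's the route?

blocked — turn left 149°, forward 2.1 m, then turn left 44°, forward 4.8 m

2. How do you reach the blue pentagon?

turn left 116°, forward 3.4 m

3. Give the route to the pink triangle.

turn right 52°, forward 1.2 m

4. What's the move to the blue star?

turn left 131°, forward 5.5 m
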